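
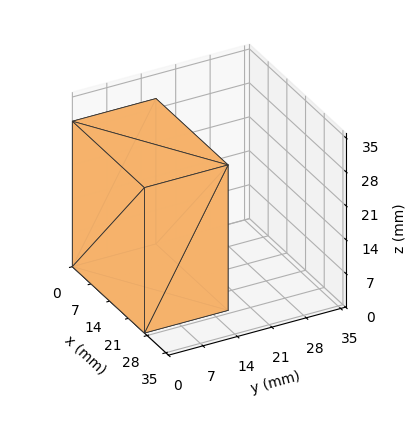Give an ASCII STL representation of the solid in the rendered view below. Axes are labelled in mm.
Reading the render: the shape is a rectangular box, roughly 27 × 17 mm footprint and 30 mm tall (dimensions read to the nearest mm from the axis ticks). For the STL, each face is triangulated and given an outward normal.

solid part
  facet normal 0.0000 0.0000 -1.0000
    outer loop
      vertex 27.00 17.00 0.00
      vertex 27.00 0.00 0.00
      vertex 0.00 0.00 0.00
    endloop
  endfacet
  facet normal 0.0000 0.0000 -1.0000
    outer loop
      vertex 0.00 17.00 0.00
      vertex 27.00 17.00 0.00
      vertex 0.00 0.00 0.00
    endloop
  endfacet
  facet normal 0.0000 0.0000 1.0000
    outer loop
      vertex 0.00 0.00 30.00
      vertex 27.00 0.00 30.00
      vertex 27.00 17.00 30.00
    endloop
  endfacet
  facet normal 0.0000 0.0000 1.0000
    outer loop
      vertex 0.00 0.00 30.00
      vertex 27.00 17.00 30.00
      vertex 0.00 17.00 30.00
    endloop
  endfacet
  facet normal 0.0000 -1.0000 0.0000
    outer loop
      vertex 0.00 0.00 0.00
      vertex 27.00 0.00 0.00
      vertex 27.00 0.00 30.00
    endloop
  endfacet
  facet normal 0.0000 -1.0000 0.0000
    outer loop
      vertex 0.00 0.00 0.00
      vertex 27.00 0.00 30.00
      vertex 0.00 0.00 30.00
    endloop
  endfacet
  facet normal 0.0000 1.0000 0.0000
    outer loop
      vertex 27.00 17.00 30.00
      vertex 27.00 17.00 0.00
      vertex 0.00 17.00 0.00
    endloop
  endfacet
  facet normal 0.0000 1.0000 0.0000
    outer loop
      vertex 0.00 17.00 30.00
      vertex 27.00 17.00 30.00
      vertex 0.00 17.00 0.00
    endloop
  endfacet
  facet normal -1.0000 0.0000 0.0000
    outer loop
      vertex 0.00 17.00 30.00
      vertex 0.00 17.00 0.00
      vertex 0.00 0.00 0.00
    endloop
  endfacet
  facet normal -1.0000 0.0000 0.0000
    outer loop
      vertex 0.00 0.00 30.00
      vertex 0.00 17.00 30.00
      vertex 0.00 0.00 0.00
    endloop
  endfacet
  facet normal 1.0000 0.0000 0.0000
    outer loop
      vertex 27.00 0.00 0.00
      vertex 27.00 17.00 0.00
      vertex 27.00 17.00 30.00
    endloop
  endfacet
  facet normal 1.0000 0.0000 0.0000
    outer loop
      vertex 27.00 0.00 0.00
      vertex 27.00 17.00 30.00
      vertex 27.00 0.00 30.00
    endloop
  endfacet
endsolid part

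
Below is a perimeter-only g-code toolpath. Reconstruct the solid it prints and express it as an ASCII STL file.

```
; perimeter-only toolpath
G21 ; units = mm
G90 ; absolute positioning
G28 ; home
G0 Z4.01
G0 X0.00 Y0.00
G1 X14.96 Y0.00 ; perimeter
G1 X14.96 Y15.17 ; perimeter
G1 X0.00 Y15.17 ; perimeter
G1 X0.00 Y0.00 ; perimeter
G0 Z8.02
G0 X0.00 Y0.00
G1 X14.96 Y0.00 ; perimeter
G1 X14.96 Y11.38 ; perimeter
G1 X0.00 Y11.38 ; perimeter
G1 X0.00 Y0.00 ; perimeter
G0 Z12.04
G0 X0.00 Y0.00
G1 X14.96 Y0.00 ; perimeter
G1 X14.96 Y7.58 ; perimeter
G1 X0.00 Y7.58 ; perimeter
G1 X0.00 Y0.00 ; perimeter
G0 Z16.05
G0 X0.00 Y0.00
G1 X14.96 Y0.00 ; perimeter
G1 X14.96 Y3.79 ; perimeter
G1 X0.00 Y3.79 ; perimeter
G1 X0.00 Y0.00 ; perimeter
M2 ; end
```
solid part
  facet normal 0.0000 0.0000 -1.0000
    outer loop
      vertex 14.96 18.96 0.00
      vertex 14.96 0.00 0.00
      vertex 0.00 0.00 0.00
    endloop
  endfacet
  facet normal 0.0000 0.0000 -1.0000
    outer loop
      vertex 0.00 18.96 0.00
      vertex 14.96 18.96 0.00
      vertex 0.00 0.00 0.00
    endloop
  endfacet
  facet normal 0.0000 -1.0000 0.0000
    outer loop
      vertex 0.00 0.00 0.00
      vertex 14.96 0.00 0.00
      vertex 14.96 0.00 20.06
    endloop
  endfacet
  facet normal 0.0000 -1.0000 0.0000
    outer loop
      vertex 0.00 0.00 0.00
      vertex 14.96 0.00 20.06
      vertex 0.00 0.00 20.06
    endloop
  endfacet
  facet normal 0.0000 0.7268 0.6869
    outer loop
      vertex 0.00 0.00 20.06
      vertex 14.96 0.00 20.06
      vertex 14.96 18.96 0.00
    endloop
  endfacet
  facet normal 0.0000 0.7268 0.6869
    outer loop
      vertex 0.00 0.00 20.06
      vertex 14.96 18.96 0.00
      vertex 0.00 18.96 0.00
    endloop
  endfacet
  facet normal -1.0000 0.0000 0.0000
    outer loop
      vertex 0.00 0.00 20.06
      vertex 0.00 18.96 0.00
      vertex 0.00 0.00 0.00
    endloop
  endfacet
  facet normal 1.0000 0.0000 0.0000
    outer loop
      vertex 14.96 0.00 0.00
      vertex 14.96 18.96 0.00
      vertex 14.96 0.00 20.06
    endloop
  endfacet
endsolid part

The G0 Z moves step by Δz≈4.01 mm. The G1 loops shrink linearly with z, so the solid tapers from its base footprint up to z≈20.1. Closing with a flat bottom cap and the tapered top and triangulating gives 8 facets — a wedge (ramp): 15 × 19 mm base, rising to 20.1 mm along the y=0 edge and sloping linearly to z=0 at y=19.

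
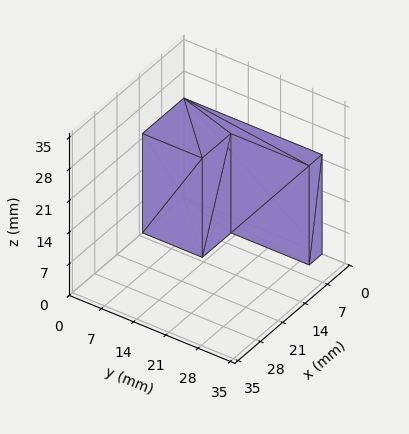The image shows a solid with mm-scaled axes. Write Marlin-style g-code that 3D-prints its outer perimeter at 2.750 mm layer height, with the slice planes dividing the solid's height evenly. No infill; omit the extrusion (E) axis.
Reading the render: the shape is an L-shaped prism: outer 13 × 30 mm, arm thicknesses ≈ 13 mm (horizontal) and 4 mm (vertical), extruded 22 mm in z (dimensions read to the nearest mm from the axis ticks). For the g-code, the solid's height is divided into equal slices at the stated Δz and each level perimeter traced with G1 moves after a G0 lift.

; perimeter-only toolpath
G21 ; units = mm
G90 ; absolute positioning
G28 ; home
; layer 1
G0 Z2.750
G0 X0.000 Y0.000
G1 X13.000 Y0.000
G1 X13.000 Y13.000
G1 X4.000 Y13.000
G1 X4.000 Y30.000
G1 X0.000 Y30.000
G1 X0.000 Y0.000
; layer 2
G0 Z5.500
G0 X0.000 Y0.000
G1 X13.000 Y0.000
G1 X13.000 Y13.000
G1 X4.000 Y13.000
G1 X4.000 Y30.000
G1 X0.000 Y30.000
G1 X0.000 Y0.000
; layer 3
G0 Z8.250
G0 X0.000 Y0.000
G1 X13.000 Y0.000
G1 X13.000 Y13.000
G1 X4.000 Y13.000
G1 X4.000 Y30.000
G1 X0.000 Y30.000
G1 X0.000 Y0.000
; layer 4
G0 Z11.000
G0 X0.000 Y0.000
G1 X13.000 Y0.000
G1 X13.000 Y13.000
G1 X4.000 Y13.000
G1 X4.000 Y30.000
G1 X0.000 Y30.000
G1 X0.000 Y0.000
; layer 5
G0 Z13.750
G0 X0.000 Y0.000
G1 X13.000 Y0.000
G1 X13.000 Y13.000
G1 X4.000 Y13.000
G1 X4.000 Y30.000
G1 X0.000 Y30.000
G1 X0.000 Y0.000
; layer 6
G0 Z16.500
G0 X0.000 Y0.000
G1 X13.000 Y0.000
G1 X13.000 Y13.000
G1 X4.000 Y13.000
G1 X4.000 Y30.000
G1 X0.000 Y30.000
G1 X0.000 Y0.000
; layer 7
G0 Z19.250
G0 X0.000 Y0.000
G1 X13.000 Y0.000
G1 X13.000 Y13.000
G1 X4.000 Y13.000
G1 X4.000 Y30.000
G1 X0.000 Y30.000
G1 X0.000 Y0.000
; layer 8
G0 Z22.000
G0 X0.000 Y0.000
G1 X13.000 Y0.000
G1 X13.000 Y13.000
G1 X4.000 Y13.000
G1 X4.000 Y30.000
G1 X0.000 Y30.000
G1 X0.000 Y0.000
M2 ; end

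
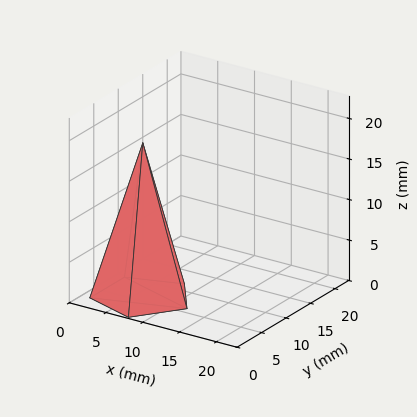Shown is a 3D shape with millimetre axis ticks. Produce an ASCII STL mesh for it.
Reading the render: the shape is a regular 5-sided pyramid, base circumscribed radius ≈ 6 mm, apex at z ≈ 19 mm (dimensions read to the nearest mm from the axis ticks). For the STL, each face is triangulated and given an outward normal.

solid part
  facet normal 0.0000 0.0000 -1.0000
    outer loop
      vertex 1.15 9.53 0.00
      vertex 7.85 11.71 0.00
      vertex 12.00 6.00 0.00
    endloop
  endfacet
  facet normal 0.0000 0.0000 -1.0000
    outer loop
      vertex 1.15 2.47 0.00
      vertex 1.15 9.53 0.00
      vertex 12.00 6.00 0.00
    endloop
  endfacet
  facet normal 0.0000 0.0000 -1.0000
    outer loop
      vertex 7.85 0.29 0.00
      vertex 1.15 2.47 0.00
      vertex 12.00 6.00 0.00
    endloop
  endfacet
  facet normal 0.7838 0.5696 0.2475
    outer loop
      vertex 12.00 6.00 0.00
      vertex 7.85 11.71 0.00
      vertex 6.00 6.00 19.00
    endloop
  endfacet
  facet normal -0.2998 0.9213 0.2477
    outer loop
      vertex 7.85 11.71 0.00
      vertex 1.15 9.53 0.00
      vertex 6.00 6.00 19.00
    endloop
  endfacet
  facet normal -0.9689 0.0000 0.2473
    outer loop
      vertex 1.15 9.53 0.00
      vertex 1.15 2.47 0.00
      vertex 6.00 6.00 19.00
    endloop
  endfacet
  facet normal -0.2998 -0.9213 0.2477
    outer loop
      vertex 1.15 2.47 0.00
      vertex 7.85 0.29 0.00
      vertex 6.00 6.00 19.00
    endloop
  endfacet
  facet normal 0.7838 -0.5696 0.2475
    outer loop
      vertex 7.85 0.29 0.00
      vertex 12.00 6.00 0.00
      vertex 6.00 6.00 19.00
    endloop
  endfacet
endsolid part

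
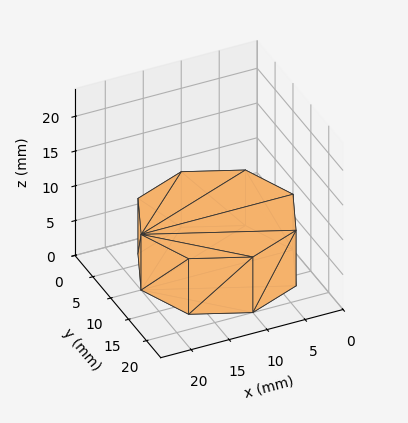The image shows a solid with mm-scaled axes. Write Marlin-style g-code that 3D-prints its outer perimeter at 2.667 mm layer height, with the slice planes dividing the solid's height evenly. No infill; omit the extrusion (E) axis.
Reading the render: the shape is a regular 8-sided prism (a cylinder approximated with 8 flat sides), circumscribed radius ≈ 10 mm, height ≈ 8 mm (dimensions read to the nearest mm from the axis ticks). For the g-code, the solid's height is divided into equal slices at the stated Δz and each level perimeter traced with G1 moves after a G0 lift.

; perimeter-only toolpath
G21 ; units = mm
G90 ; absolute positioning
G28 ; home
; layer 1
G0 Z2.667
G0 X20.000 Y10.000
G1 X17.071 Y17.071
G1 X10.000 Y20.000
G1 X2.929 Y17.071
G1 X0.000 Y10.000
G1 X2.929 Y2.929
G1 X10.000 Y0.000
G1 X17.071 Y2.929
G1 X20.000 Y10.000
; layer 2
G0 Z5.333
G0 X20.000 Y10.000
G1 X17.071 Y17.071
G1 X10.000 Y20.000
G1 X2.929 Y17.071
G1 X0.000 Y10.000
G1 X2.929 Y2.929
G1 X10.000 Y0.000
G1 X17.071 Y2.929
G1 X20.000 Y10.000
; layer 3
G0 Z8.000
G0 X20.000 Y10.000
G1 X17.071 Y17.071
G1 X10.000 Y20.000
G1 X2.929 Y17.071
G1 X0.000 Y10.000
G1 X2.929 Y2.929
G1 X10.000 Y0.000
G1 X17.071 Y2.929
G1 X20.000 Y10.000
M2 ; end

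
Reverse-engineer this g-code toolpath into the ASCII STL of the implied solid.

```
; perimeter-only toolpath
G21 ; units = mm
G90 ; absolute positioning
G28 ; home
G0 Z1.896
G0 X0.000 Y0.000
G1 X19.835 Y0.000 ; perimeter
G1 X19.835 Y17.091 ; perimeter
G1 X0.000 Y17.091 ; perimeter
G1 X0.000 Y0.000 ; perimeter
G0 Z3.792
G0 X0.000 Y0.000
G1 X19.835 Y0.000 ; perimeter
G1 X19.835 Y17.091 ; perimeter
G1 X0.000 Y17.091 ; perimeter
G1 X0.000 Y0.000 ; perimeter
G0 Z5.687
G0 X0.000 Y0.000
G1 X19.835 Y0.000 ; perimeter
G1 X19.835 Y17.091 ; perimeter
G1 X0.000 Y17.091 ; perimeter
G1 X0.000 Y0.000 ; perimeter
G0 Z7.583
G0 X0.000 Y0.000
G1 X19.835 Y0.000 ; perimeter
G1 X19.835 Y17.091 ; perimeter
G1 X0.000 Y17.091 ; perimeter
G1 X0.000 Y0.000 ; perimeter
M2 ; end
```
solid part
  facet normal 0.0000 0.0000 -1.0000
    outer loop
      vertex 19.835 17.091 0.000
      vertex 19.835 0.000 0.000
      vertex 0.000 0.000 0.000
    endloop
  endfacet
  facet normal 0.0000 0.0000 -1.0000
    outer loop
      vertex 0.000 17.091 0.000
      vertex 19.835 17.091 0.000
      vertex 0.000 0.000 0.000
    endloop
  endfacet
  facet normal 0.0000 0.0000 1.0000
    outer loop
      vertex 0.000 0.000 7.583
      vertex 19.835 0.000 7.583
      vertex 19.835 17.091 7.583
    endloop
  endfacet
  facet normal 0.0000 0.0000 1.0000
    outer loop
      vertex 0.000 0.000 7.583
      vertex 19.835 17.091 7.583
      vertex 0.000 17.091 7.583
    endloop
  endfacet
  facet normal 0.0000 -1.0000 0.0000
    outer loop
      vertex 0.000 0.000 0.000
      vertex 19.835 0.000 0.000
      vertex 19.835 0.000 7.583
    endloop
  endfacet
  facet normal 0.0000 -1.0000 0.0000
    outer loop
      vertex 0.000 0.000 0.000
      vertex 19.835 0.000 7.583
      vertex 0.000 0.000 7.583
    endloop
  endfacet
  facet normal 0.0000 1.0000 0.0000
    outer loop
      vertex 19.835 17.091 7.583
      vertex 19.835 17.091 0.000
      vertex 0.000 17.091 0.000
    endloop
  endfacet
  facet normal 0.0000 1.0000 0.0000
    outer loop
      vertex 0.000 17.091 7.583
      vertex 19.835 17.091 7.583
      vertex 0.000 17.091 0.000
    endloop
  endfacet
  facet normal -1.0000 0.0000 0.0000
    outer loop
      vertex 0.000 17.091 7.583
      vertex 0.000 17.091 0.000
      vertex 0.000 0.000 0.000
    endloop
  endfacet
  facet normal -1.0000 0.0000 0.0000
    outer loop
      vertex 0.000 0.000 7.583
      vertex 0.000 17.091 7.583
      vertex 0.000 0.000 0.000
    endloop
  endfacet
  facet normal 1.0000 0.0000 0.0000
    outer loop
      vertex 19.835 0.000 0.000
      vertex 19.835 17.091 0.000
      vertex 19.835 17.091 7.583
    endloop
  endfacet
  facet normal 1.0000 0.0000 0.0000
    outer loop
      vertex 19.835 0.000 0.000
      vertex 19.835 17.091 7.583
      vertex 19.835 0.000 7.583
    endloop
  endfacet
endsolid part

The G0 Z moves step by Δz≈1.896 mm. Every layer's G1 loop is the same polygon, so the solid is a straight extrusion of it from z=0 to z≈7.58. Closing with flat bottom and top caps and triangulating gives 12 facets — a rectangular box, roughly 19.8 × 17.1 mm footprint and 7.58 mm tall.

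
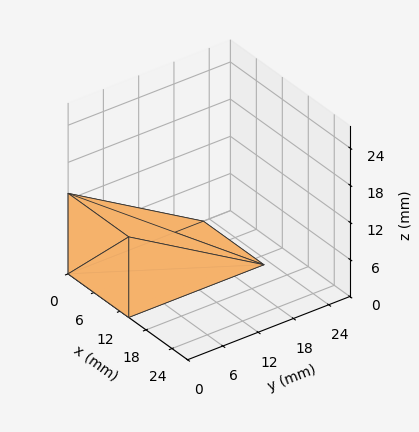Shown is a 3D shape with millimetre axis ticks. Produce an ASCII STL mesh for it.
Reading the render: the shape is a wedge (ramp): 14 × 23 mm base, rising to 13 mm along the y=0 edge and sloping linearly to z=0 at y=23 (dimensions read to the nearest mm from the axis ticks). For the STL, each face is triangulated and given an outward normal.

solid part
  facet normal 0.0000 0.0000 -1.0000
    outer loop
      vertex 14.00 23.00 0.00
      vertex 14.00 0.00 0.00
      vertex 0.00 0.00 0.00
    endloop
  endfacet
  facet normal 0.0000 0.0000 -1.0000
    outer loop
      vertex 0.00 23.00 0.00
      vertex 14.00 23.00 0.00
      vertex 0.00 0.00 0.00
    endloop
  endfacet
  facet normal 0.0000 -1.0000 0.0000
    outer loop
      vertex 0.00 0.00 0.00
      vertex 14.00 0.00 0.00
      vertex 14.00 0.00 13.00
    endloop
  endfacet
  facet normal 0.0000 -1.0000 0.0000
    outer loop
      vertex 0.00 0.00 0.00
      vertex 14.00 0.00 13.00
      vertex 0.00 0.00 13.00
    endloop
  endfacet
  facet normal 0.0000 0.4921 0.8706
    outer loop
      vertex 0.00 0.00 13.00
      vertex 14.00 0.00 13.00
      vertex 14.00 23.00 0.00
    endloop
  endfacet
  facet normal 0.0000 0.4921 0.8706
    outer loop
      vertex 0.00 0.00 13.00
      vertex 14.00 23.00 0.00
      vertex 0.00 23.00 0.00
    endloop
  endfacet
  facet normal -1.0000 0.0000 0.0000
    outer loop
      vertex 0.00 0.00 13.00
      vertex 0.00 23.00 0.00
      vertex 0.00 0.00 0.00
    endloop
  endfacet
  facet normal 1.0000 0.0000 0.0000
    outer loop
      vertex 14.00 0.00 0.00
      vertex 14.00 23.00 0.00
      vertex 14.00 0.00 13.00
    endloop
  endfacet
endsolid part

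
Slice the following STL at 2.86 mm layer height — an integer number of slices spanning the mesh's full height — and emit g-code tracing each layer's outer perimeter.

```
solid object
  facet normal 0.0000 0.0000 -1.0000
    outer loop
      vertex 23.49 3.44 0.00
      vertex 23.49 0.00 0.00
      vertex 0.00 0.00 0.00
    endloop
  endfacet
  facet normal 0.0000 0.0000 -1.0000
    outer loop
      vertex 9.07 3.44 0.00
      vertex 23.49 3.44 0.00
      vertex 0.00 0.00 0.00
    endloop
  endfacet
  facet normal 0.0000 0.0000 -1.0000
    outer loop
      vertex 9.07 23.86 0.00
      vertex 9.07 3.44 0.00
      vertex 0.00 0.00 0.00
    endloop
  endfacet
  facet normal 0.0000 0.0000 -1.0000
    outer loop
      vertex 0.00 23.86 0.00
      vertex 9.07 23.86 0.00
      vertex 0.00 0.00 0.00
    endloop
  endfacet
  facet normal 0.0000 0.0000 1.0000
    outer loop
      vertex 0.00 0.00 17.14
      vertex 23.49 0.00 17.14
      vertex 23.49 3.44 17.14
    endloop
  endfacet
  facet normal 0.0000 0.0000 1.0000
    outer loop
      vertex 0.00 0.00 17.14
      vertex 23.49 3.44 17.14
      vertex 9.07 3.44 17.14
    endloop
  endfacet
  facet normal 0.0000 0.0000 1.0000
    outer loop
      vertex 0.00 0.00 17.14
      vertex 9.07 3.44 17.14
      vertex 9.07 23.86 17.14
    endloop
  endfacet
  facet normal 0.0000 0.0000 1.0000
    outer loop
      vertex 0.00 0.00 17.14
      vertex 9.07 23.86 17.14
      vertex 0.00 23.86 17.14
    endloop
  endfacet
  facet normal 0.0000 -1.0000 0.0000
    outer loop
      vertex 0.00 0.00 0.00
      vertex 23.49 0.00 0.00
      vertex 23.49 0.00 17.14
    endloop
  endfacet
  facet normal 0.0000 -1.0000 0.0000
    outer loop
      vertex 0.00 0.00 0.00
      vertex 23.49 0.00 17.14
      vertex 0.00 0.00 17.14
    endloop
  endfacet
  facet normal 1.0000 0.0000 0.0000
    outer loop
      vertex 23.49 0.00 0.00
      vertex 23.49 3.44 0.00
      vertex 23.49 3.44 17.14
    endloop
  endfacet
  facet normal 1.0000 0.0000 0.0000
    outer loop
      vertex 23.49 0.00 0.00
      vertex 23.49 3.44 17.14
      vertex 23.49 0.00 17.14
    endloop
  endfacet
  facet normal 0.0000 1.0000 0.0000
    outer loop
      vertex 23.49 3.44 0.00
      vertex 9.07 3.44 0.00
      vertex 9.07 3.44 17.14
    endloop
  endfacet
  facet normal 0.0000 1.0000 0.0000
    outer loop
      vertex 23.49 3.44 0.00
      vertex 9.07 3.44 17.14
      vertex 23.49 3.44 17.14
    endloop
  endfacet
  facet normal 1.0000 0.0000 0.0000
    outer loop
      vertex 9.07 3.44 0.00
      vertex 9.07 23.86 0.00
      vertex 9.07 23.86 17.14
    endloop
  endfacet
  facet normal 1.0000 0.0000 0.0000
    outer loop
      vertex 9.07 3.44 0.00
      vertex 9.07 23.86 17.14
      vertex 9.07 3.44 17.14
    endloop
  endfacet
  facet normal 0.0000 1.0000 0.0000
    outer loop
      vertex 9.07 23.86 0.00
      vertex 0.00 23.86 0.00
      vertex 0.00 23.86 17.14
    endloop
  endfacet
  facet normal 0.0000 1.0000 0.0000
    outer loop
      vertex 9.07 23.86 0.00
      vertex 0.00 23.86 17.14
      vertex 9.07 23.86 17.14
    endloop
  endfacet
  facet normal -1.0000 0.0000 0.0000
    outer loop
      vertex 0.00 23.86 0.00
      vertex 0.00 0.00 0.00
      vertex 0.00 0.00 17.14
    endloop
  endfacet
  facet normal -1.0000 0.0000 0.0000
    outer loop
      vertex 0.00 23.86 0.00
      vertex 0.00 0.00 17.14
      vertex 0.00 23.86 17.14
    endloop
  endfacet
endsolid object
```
; perimeter-only toolpath
G21 ; units = mm
G90 ; absolute positioning
G28 ; home
; layer 1
G0 Z2.86
G0 X0.00 Y0.00
G1 X23.49 Y0.00
G1 X23.49 Y3.44
G1 X9.07 Y3.44
G1 X9.07 Y23.86
G1 X0.00 Y23.86
G1 X0.00 Y0.00
; layer 2
G0 Z5.71
G0 X0.00 Y0.00
G1 X23.49 Y0.00
G1 X23.49 Y3.44
G1 X9.07 Y3.44
G1 X9.07 Y23.86
G1 X0.00 Y23.86
G1 X0.00 Y0.00
; layer 3
G0 Z8.57
G0 X0.00 Y0.00
G1 X23.49 Y0.00
G1 X23.49 Y3.44
G1 X9.07 Y3.44
G1 X9.07 Y23.86
G1 X0.00 Y23.86
G1 X0.00 Y0.00
; layer 4
G0 Z11.43
G0 X0.00 Y0.00
G1 X23.49 Y0.00
G1 X23.49 Y3.44
G1 X9.07 Y3.44
G1 X9.07 Y23.86
G1 X0.00 Y23.86
G1 X0.00 Y0.00
; layer 5
G0 Z14.28
G0 X0.00 Y0.00
G1 X23.49 Y0.00
G1 X23.49 Y3.44
G1 X9.07 Y3.44
G1 X9.07 Y23.86
G1 X0.00 Y23.86
G1 X0.00 Y0.00
; layer 6
G0 Z17.14
G0 X0.00 Y0.00
G1 X23.49 Y0.00
G1 X23.49 Y3.44
G1 X9.07 Y3.44
G1 X9.07 Y23.86
G1 X0.00 Y23.86
G1 X0.00 Y0.00
M2 ; end

The solid is an L-shaped prism: outer 23.5 × 23.9 mm, arm thicknesses ≈ 3.44 mm (horizontal) and 9.07 mm (vertical), extruded 17.1 mm in z. Slicing at Δz = 2.86 mm — 6 equal slices spanning the solid's height, so layer i sits at z = i·h/6 — gives 6 non-empty perimeters. Each is a 6-segment closed polygon; G0 lifts to the layer z and rapids to the start vertex, then G1 traces the edges.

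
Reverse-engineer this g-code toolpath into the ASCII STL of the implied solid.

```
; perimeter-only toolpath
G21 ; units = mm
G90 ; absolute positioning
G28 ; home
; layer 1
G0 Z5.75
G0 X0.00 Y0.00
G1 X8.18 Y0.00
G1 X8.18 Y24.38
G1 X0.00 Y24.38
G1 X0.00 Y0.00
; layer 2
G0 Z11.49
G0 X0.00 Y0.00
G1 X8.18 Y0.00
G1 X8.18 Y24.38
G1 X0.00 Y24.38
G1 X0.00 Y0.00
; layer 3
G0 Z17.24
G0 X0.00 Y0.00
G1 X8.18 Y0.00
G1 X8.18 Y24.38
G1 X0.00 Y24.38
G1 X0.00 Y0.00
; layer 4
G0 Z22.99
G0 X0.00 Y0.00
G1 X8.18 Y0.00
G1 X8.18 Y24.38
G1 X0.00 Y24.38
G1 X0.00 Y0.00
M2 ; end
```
solid part
  facet normal 0.0000 0.0000 -1.0000
    outer loop
      vertex 8.18 24.38 0.00
      vertex 8.18 0.00 0.00
      vertex 0.00 0.00 0.00
    endloop
  endfacet
  facet normal 0.0000 0.0000 -1.0000
    outer loop
      vertex 0.00 24.38 0.00
      vertex 8.18 24.38 0.00
      vertex 0.00 0.00 0.00
    endloop
  endfacet
  facet normal 0.0000 0.0000 1.0000
    outer loop
      vertex 0.00 0.00 22.99
      vertex 8.18 0.00 22.99
      vertex 8.18 24.38 22.99
    endloop
  endfacet
  facet normal 0.0000 0.0000 1.0000
    outer loop
      vertex 0.00 0.00 22.99
      vertex 8.18 24.38 22.99
      vertex 0.00 24.38 22.99
    endloop
  endfacet
  facet normal 0.0000 -1.0000 0.0000
    outer loop
      vertex 0.00 0.00 0.00
      vertex 8.18 0.00 0.00
      vertex 8.18 0.00 22.99
    endloop
  endfacet
  facet normal 0.0000 -1.0000 0.0000
    outer loop
      vertex 0.00 0.00 0.00
      vertex 8.18 0.00 22.99
      vertex 0.00 0.00 22.99
    endloop
  endfacet
  facet normal 0.0000 1.0000 0.0000
    outer loop
      vertex 8.18 24.38 22.99
      vertex 8.18 24.38 0.00
      vertex 0.00 24.38 0.00
    endloop
  endfacet
  facet normal 0.0000 1.0000 0.0000
    outer loop
      vertex 0.00 24.38 22.99
      vertex 8.18 24.38 22.99
      vertex 0.00 24.38 0.00
    endloop
  endfacet
  facet normal -1.0000 0.0000 0.0000
    outer loop
      vertex 0.00 24.38 22.99
      vertex 0.00 24.38 0.00
      vertex 0.00 0.00 0.00
    endloop
  endfacet
  facet normal -1.0000 0.0000 0.0000
    outer loop
      vertex 0.00 0.00 22.99
      vertex 0.00 24.38 22.99
      vertex 0.00 0.00 0.00
    endloop
  endfacet
  facet normal 1.0000 0.0000 0.0000
    outer loop
      vertex 8.18 0.00 0.00
      vertex 8.18 24.38 0.00
      vertex 8.18 24.38 22.99
    endloop
  endfacet
  facet normal 1.0000 0.0000 0.0000
    outer loop
      vertex 8.18 0.00 0.00
      vertex 8.18 24.38 22.99
      vertex 8.18 0.00 22.99
    endloop
  endfacet
endsolid part

The G0 Z moves step by Δz≈5.75 mm. Every layer's G1 loop is the same polygon, so the solid is a straight extrusion of it from z=0 to z≈23. Closing with flat bottom and top caps and triangulating gives 12 facets — a rectangular box, roughly 8.18 × 24.4 mm footprint and 23 mm tall.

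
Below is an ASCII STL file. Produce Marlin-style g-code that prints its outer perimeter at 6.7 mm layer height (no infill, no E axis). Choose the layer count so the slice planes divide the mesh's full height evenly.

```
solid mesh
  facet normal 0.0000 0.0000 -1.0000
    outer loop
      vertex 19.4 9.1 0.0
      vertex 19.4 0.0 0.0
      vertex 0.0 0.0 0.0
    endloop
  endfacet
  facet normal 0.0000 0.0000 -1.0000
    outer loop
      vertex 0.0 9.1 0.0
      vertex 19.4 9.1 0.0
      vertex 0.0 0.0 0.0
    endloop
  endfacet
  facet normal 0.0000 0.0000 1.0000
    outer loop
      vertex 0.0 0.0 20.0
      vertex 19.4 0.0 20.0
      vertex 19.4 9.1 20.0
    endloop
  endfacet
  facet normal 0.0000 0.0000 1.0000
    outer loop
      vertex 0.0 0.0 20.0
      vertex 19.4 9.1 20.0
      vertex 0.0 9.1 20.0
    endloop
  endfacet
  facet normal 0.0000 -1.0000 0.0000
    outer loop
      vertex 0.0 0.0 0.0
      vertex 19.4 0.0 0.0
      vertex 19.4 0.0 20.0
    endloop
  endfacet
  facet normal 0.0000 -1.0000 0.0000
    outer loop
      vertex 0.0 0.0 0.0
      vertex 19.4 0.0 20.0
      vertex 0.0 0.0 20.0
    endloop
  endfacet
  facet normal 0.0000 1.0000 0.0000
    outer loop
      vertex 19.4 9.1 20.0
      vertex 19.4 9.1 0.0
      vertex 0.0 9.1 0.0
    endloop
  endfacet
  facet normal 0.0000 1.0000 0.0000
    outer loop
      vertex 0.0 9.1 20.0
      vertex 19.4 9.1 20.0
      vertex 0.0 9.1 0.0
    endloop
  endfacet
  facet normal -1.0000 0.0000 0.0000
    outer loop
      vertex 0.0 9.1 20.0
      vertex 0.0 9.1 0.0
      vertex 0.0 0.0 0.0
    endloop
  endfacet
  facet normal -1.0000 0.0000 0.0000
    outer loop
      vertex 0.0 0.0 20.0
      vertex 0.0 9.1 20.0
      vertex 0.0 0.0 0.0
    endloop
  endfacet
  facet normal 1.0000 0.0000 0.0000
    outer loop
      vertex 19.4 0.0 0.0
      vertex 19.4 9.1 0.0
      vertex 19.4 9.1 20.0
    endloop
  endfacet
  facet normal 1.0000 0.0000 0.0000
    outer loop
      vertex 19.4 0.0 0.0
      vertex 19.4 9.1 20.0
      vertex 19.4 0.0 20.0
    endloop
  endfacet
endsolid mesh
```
; perimeter-only toolpath
G21 ; units = mm
G90 ; absolute positioning
G28 ; home
; layer 1
G0 Z6.7
G0 X0.0 Y0.0
G1 X19.4 Y0.0
G1 X19.4 Y9.1
G1 X0.0 Y9.1
G1 X0.0 Y0.0
; layer 2
G0 Z13.3
G0 X0.0 Y0.0
G1 X19.4 Y0.0
G1 X19.4 Y9.1
G1 X0.0 Y9.1
G1 X0.0 Y0.0
; layer 3
G0 Z20.0
G0 X0.0 Y0.0
G1 X19.4 Y0.0
G1 X19.4 Y9.1
G1 X0.0 Y9.1
G1 X0.0 Y0.0
M2 ; end

The solid is a rectangular box, roughly 19.4 × 9.1 mm footprint and 20 mm tall. Slicing at Δz = 6.7 mm — 3 equal slices spanning the solid's height, so layer i sits at z = i·h/3 — gives 3 non-empty perimeters. Each is a 4-segment closed polygon; G0 lifts to the layer z and rapids to the start vertex, then G1 traces the edges.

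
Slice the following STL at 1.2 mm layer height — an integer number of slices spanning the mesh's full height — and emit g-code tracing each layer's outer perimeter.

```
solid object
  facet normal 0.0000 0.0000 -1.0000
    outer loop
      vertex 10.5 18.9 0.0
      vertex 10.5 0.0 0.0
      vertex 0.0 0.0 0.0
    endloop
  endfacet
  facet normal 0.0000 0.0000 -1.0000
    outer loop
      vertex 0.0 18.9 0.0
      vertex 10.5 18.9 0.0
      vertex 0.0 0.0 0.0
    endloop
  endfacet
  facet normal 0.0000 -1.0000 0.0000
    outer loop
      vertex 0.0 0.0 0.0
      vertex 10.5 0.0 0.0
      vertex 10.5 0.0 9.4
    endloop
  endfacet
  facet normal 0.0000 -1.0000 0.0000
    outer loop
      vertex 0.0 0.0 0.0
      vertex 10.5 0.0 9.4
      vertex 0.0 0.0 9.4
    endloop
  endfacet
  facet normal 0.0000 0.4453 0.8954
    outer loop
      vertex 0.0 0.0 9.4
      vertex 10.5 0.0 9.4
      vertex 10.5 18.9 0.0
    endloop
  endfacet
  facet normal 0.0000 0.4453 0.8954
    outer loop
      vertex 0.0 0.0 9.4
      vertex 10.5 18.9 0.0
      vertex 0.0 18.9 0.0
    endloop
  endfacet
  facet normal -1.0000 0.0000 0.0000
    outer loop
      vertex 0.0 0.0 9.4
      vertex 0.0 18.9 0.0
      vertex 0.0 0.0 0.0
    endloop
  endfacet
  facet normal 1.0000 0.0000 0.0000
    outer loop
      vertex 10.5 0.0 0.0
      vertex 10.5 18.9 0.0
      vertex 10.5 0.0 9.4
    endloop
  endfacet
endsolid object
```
; perimeter-only toolpath
G21 ; units = mm
G90 ; absolute positioning
G28 ; home
; layer 1
G0 Z1.2
G0 X0.0 Y0.0
G1 X10.5 Y0.0
G1 X10.5 Y16.5
G1 X0.0 Y16.5
G1 X0.0 Y0.0
; layer 2
G0 Z2.4
G0 X0.0 Y0.0
G1 X10.5 Y0.0
G1 X10.5 Y14.2
G1 X0.0 Y14.2
G1 X0.0 Y0.0
; layer 3
G0 Z3.5
G0 X0.0 Y0.0
G1 X10.5 Y0.0
G1 X10.5 Y11.8
G1 X0.0 Y11.8
G1 X0.0 Y0.0
; layer 4
G0 Z4.7
G0 X0.0 Y0.0
G1 X10.5 Y0.0
G1 X10.5 Y9.4
G1 X0.0 Y9.4
G1 X0.0 Y0.0
; layer 5
G0 Z5.9
G0 X0.0 Y0.0
G1 X10.5 Y0.0
G1 X10.5 Y7.1
G1 X0.0 Y7.1
G1 X0.0 Y0.0
; layer 6
G0 Z7.1
G0 X0.0 Y0.0
G1 X10.5 Y0.0
G1 X10.5 Y4.7
G1 X0.0 Y4.7
G1 X0.0 Y0.0
; layer 7
G0 Z8.2
G0 X0.0 Y0.0
G1 X10.5 Y0.0
G1 X10.5 Y2.4
G1 X0.0 Y2.4
G1 X0.0 Y0.0
M2 ; end

The solid is a wedge (ramp): 10.5 × 18.9 mm base, rising to 9.4 mm along the y=0 edge and sloping linearly to z=0 at y=18.9. Slicing at Δz = 1.2 mm — 8 equal slices spanning the solid's height, so layer i sits at z = i·h/8 — gives 7 non-empty perimeters. Each is a 4-segment closed polygon; G0 lifts to the layer z and rapids to the start vertex, then G1 traces the edges. The cross-section shrinks linearly with z (the slice at the apex is degenerate and omitted).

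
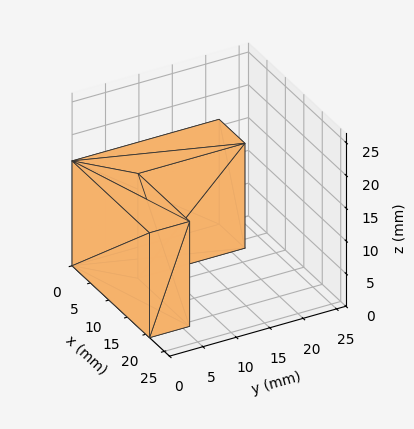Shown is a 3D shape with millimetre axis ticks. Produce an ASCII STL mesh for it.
Reading the render: the shape is an L-shaped prism: outer 21 × 22 mm, arm thicknesses ≈ 6 mm (horizontal) and 7 mm (vertical), extruded 16 mm in z (dimensions read to the nearest mm from the axis ticks). For the STL, each face is triangulated and given an outward normal.

solid part
  facet normal 0.0000 0.0000 -1.0000
    outer loop
      vertex 21.000 6.000 0.000
      vertex 21.000 0.000 0.000
      vertex 0.000 0.000 0.000
    endloop
  endfacet
  facet normal 0.0000 0.0000 -1.0000
    outer loop
      vertex 7.000 6.000 0.000
      vertex 21.000 6.000 0.000
      vertex 0.000 0.000 0.000
    endloop
  endfacet
  facet normal 0.0000 0.0000 -1.0000
    outer loop
      vertex 7.000 22.000 0.000
      vertex 7.000 6.000 0.000
      vertex 0.000 0.000 0.000
    endloop
  endfacet
  facet normal 0.0000 0.0000 -1.0000
    outer loop
      vertex 0.000 22.000 0.000
      vertex 7.000 22.000 0.000
      vertex 0.000 0.000 0.000
    endloop
  endfacet
  facet normal 0.0000 0.0000 1.0000
    outer loop
      vertex 0.000 0.000 16.000
      vertex 21.000 0.000 16.000
      vertex 21.000 6.000 16.000
    endloop
  endfacet
  facet normal 0.0000 0.0000 1.0000
    outer loop
      vertex 0.000 0.000 16.000
      vertex 21.000 6.000 16.000
      vertex 7.000 6.000 16.000
    endloop
  endfacet
  facet normal 0.0000 0.0000 1.0000
    outer loop
      vertex 0.000 0.000 16.000
      vertex 7.000 6.000 16.000
      vertex 7.000 22.000 16.000
    endloop
  endfacet
  facet normal 0.0000 0.0000 1.0000
    outer loop
      vertex 0.000 0.000 16.000
      vertex 7.000 22.000 16.000
      vertex 0.000 22.000 16.000
    endloop
  endfacet
  facet normal 0.0000 -1.0000 0.0000
    outer loop
      vertex 0.000 0.000 0.000
      vertex 21.000 0.000 0.000
      vertex 21.000 0.000 16.000
    endloop
  endfacet
  facet normal 0.0000 -1.0000 0.0000
    outer loop
      vertex 0.000 0.000 0.000
      vertex 21.000 0.000 16.000
      vertex 0.000 0.000 16.000
    endloop
  endfacet
  facet normal 1.0000 0.0000 0.0000
    outer loop
      vertex 21.000 0.000 0.000
      vertex 21.000 6.000 0.000
      vertex 21.000 6.000 16.000
    endloop
  endfacet
  facet normal 1.0000 0.0000 0.0000
    outer loop
      vertex 21.000 0.000 0.000
      vertex 21.000 6.000 16.000
      vertex 21.000 0.000 16.000
    endloop
  endfacet
  facet normal 0.0000 1.0000 0.0000
    outer loop
      vertex 21.000 6.000 0.000
      vertex 7.000 6.000 0.000
      vertex 7.000 6.000 16.000
    endloop
  endfacet
  facet normal 0.0000 1.0000 0.0000
    outer loop
      vertex 21.000 6.000 0.000
      vertex 7.000 6.000 16.000
      vertex 21.000 6.000 16.000
    endloop
  endfacet
  facet normal 1.0000 0.0000 0.0000
    outer loop
      vertex 7.000 6.000 0.000
      vertex 7.000 22.000 0.000
      vertex 7.000 22.000 16.000
    endloop
  endfacet
  facet normal 1.0000 0.0000 0.0000
    outer loop
      vertex 7.000 6.000 0.000
      vertex 7.000 22.000 16.000
      vertex 7.000 6.000 16.000
    endloop
  endfacet
  facet normal 0.0000 1.0000 0.0000
    outer loop
      vertex 7.000 22.000 0.000
      vertex 0.000 22.000 0.000
      vertex 0.000 22.000 16.000
    endloop
  endfacet
  facet normal 0.0000 1.0000 0.0000
    outer loop
      vertex 7.000 22.000 0.000
      vertex 0.000 22.000 16.000
      vertex 7.000 22.000 16.000
    endloop
  endfacet
  facet normal -1.0000 0.0000 0.0000
    outer loop
      vertex 0.000 22.000 0.000
      vertex 0.000 0.000 0.000
      vertex 0.000 0.000 16.000
    endloop
  endfacet
  facet normal -1.0000 0.0000 0.0000
    outer loop
      vertex 0.000 22.000 0.000
      vertex 0.000 0.000 16.000
      vertex 0.000 22.000 16.000
    endloop
  endfacet
endsolid part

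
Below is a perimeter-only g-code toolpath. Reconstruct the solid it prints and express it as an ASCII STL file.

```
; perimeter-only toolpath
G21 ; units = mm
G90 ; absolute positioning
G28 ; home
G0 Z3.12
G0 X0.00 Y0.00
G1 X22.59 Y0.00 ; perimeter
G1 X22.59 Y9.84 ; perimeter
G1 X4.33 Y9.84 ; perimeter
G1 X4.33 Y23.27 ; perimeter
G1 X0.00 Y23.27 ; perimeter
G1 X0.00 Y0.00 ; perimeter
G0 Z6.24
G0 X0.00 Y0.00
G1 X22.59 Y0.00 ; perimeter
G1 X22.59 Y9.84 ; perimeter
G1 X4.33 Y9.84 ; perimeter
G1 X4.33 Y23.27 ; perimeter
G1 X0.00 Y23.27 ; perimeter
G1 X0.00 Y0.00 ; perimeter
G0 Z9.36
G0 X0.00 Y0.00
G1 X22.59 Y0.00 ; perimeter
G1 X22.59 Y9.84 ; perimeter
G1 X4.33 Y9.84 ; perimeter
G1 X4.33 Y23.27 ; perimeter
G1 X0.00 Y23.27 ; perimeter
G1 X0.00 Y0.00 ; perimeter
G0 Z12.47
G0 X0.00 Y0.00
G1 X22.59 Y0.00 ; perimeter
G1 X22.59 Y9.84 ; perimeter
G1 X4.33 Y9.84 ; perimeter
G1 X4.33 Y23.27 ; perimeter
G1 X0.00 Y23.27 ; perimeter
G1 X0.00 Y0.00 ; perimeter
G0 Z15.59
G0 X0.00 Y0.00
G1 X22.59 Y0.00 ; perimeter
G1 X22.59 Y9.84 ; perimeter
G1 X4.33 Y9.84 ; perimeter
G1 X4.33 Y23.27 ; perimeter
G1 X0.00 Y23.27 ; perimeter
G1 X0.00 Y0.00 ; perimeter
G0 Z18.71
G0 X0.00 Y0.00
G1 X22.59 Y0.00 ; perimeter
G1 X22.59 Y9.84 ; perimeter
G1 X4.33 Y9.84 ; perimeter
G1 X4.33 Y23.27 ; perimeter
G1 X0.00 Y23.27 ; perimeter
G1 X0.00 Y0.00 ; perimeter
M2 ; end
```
solid part
  facet normal 0.0000 0.0000 -1.0000
    outer loop
      vertex 22.59 9.84 0.00
      vertex 22.59 0.00 0.00
      vertex 0.00 0.00 0.00
    endloop
  endfacet
  facet normal 0.0000 0.0000 -1.0000
    outer loop
      vertex 4.33 9.84 0.00
      vertex 22.59 9.84 0.00
      vertex 0.00 0.00 0.00
    endloop
  endfacet
  facet normal 0.0000 0.0000 -1.0000
    outer loop
      vertex 4.33 23.27 0.00
      vertex 4.33 9.84 0.00
      vertex 0.00 0.00 0.00
    endloop
  endfacet
  facet normal 0.0000 0.0000 -1.0000
    outer loop
      vertex 0.00 23.27 0.00
      vertex 4.33 23.27 0.00
      vertex 0.00 0.00 0.00
    endloop
  endfacet
  facet normal 0.0000 0.0000 1.0000
    outer loop
      vertex 0.00 0.00 18.71
      vertex 22.59 0.00 18.71
      vertex 22.59 9.84 18.71
    endloop
  endfacet
  facet normal 0.0000 0.0000 1.0000
    outer loop
      vertex 0.00 0.00 18.71
      vertex 22.59 9.84 18.71
      vertex 4.33 9.84 18.71
    endloop
  endfacet
  facet normal 0.0000 0.0000 1.0000
    outer loop
      vertex 0.00 0.00 18.71
      vertex 4.33 9.84 18.71
      vertex 4.33 23.27 18.71
    endloop
  endfacet
  facet normal 0.0000 0.0000 1.0000
    outer loop
      vertex 0.00 0.00 18.71
      vertex 4.33 23.27 18.71
      vertex 0.00 23.27 18.71
    endloop
  endfacet
  facet normal 0.0000 -1.0000 0.0000
    outer loop
      vertex 0.00 0.00 0.00
      vertex 22.59 0.00 0.00
      vertex 22.59 0.00 18.71
    endloop
  endfacet
  facet normal 0.0000 -1.0000 0.0000
    outer loop
      vertex 0.00 0.00 0.00
      vertex 22.59 0.00 18.71
      vertex 0.00 0.00 18.71
    endloop
  endfacet
  facet normal 1.0000 0.0000 0.0000
    outer loop
      vertex 22.59 0.00 0.00
      vertex 22.59 9.84 0.00
      vertex 22.59 9.84 18.71
    endloop
  endfacet
  facet normal 1.0000 0.0000 0.0000
    outer loop
      vertex 22.59 0.00 0.00
      vertex 22.59 9.84 18.71
      vertex 22.59 0.00 18.71
    endloop
  endfacet
  facet normal 0.0000 1.0000 0.0000
    outer loop
      vertex 22.59 9.84 0.00
      vertex 4.33 9.84 0.00
      vertex 4.33 9.84 18.71
    endloop
  endfacet
  facet normal 0.0000 1.0000 0.0000
    outer loop
      vertex 22.59 9.84 0.00
      vertex 4.33 9.84 18.71
      vertex 22.59 9.84 18.71
    endloop
  endfacet
  facet normal 1.0000 0.0000 0.0000
    outer loop
      vertex 4.33 9.84 0.00
      vertex 4.33 23.27 0.00
      vertex 4.33 23.27 18.71
    endloop
  endfacet
  facet normal 1.0000 0.0000 0.0000
    outer loop
      vertex 4.33 9.84 0.00
      vertex 4.33 23.27 18.71
      vertex 4.33 9.84 18.71
    endloop
  endfacet
  facet normal 0.0000 1.0000 0.0000
    outer loop
      vertex 4.33 23.27 0.00
      vertex 0.00 23.27 0.00
      vertex 0.00 23.27 18.71
    endloop
  endfacet
  facet normal 0.0000 1.0000 0.0000
    outer loop
      vertex 4.33 23.27 0.00
      vertex 0.00 23.27 18.71
      vertex 4.33 23.27 18.71
    endloop
  endfacet
  facet normal -1.0000 0.0000 0.0000
    outer loop
      vertex 0.00 23.27 0.00
      vertex 0.00 0.00 0.00
      vertex 0.00 0.00 18.71
    endloop
  endfacet
  facet normal -1.0000 0.0000 0.0000
    outer loop
      vertex 0.00 23.27 0.00
      vertex 0.00 0.00 18.71
      vertex 0.00 23.27 18.71
    endloop
  endfacet
endsolid part

The G0 Z moves step by Δz≈3.12 mm. Every layer's G1 loop is the same polygon, so the solid is a straight extrusion of it from z=0 to z≈18.7. Closing with flat bottom and top caps and triangulating gives 20 facets — an L-shaped prism: outer 22.6 × 23.3 mm, arm thicknesses ≈ 9.84 mm (horizontal) and 4.33 mm (vertical), extruded 18.7 mm in z.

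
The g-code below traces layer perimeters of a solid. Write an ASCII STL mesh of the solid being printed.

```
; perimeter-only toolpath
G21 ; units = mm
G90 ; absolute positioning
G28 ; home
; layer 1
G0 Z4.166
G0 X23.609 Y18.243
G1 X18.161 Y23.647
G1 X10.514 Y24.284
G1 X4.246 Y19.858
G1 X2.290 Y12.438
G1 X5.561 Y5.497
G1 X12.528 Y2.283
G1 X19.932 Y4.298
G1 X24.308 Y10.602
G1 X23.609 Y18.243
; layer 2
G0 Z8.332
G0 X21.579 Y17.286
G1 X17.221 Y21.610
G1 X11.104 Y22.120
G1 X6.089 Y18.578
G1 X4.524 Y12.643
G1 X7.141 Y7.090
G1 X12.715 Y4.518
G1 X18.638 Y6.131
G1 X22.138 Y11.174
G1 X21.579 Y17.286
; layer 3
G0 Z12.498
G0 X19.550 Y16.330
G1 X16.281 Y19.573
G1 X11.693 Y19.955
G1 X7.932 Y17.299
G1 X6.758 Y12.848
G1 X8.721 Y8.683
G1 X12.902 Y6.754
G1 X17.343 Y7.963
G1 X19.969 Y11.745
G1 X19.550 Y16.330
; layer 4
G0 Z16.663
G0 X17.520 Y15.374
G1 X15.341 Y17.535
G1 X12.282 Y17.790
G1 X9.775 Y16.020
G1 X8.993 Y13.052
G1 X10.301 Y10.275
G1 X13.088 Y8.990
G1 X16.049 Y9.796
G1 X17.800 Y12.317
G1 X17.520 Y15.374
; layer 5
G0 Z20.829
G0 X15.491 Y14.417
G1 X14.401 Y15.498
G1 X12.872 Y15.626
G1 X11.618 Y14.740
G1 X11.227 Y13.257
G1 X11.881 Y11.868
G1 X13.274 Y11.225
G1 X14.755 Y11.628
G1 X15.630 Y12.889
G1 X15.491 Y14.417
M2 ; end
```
solid part
  facet normal 0.0000 0.0000 -1.0000
    outer loop
      vertex 9.925 26.449 0.000
      vertex 19.101 25.684 0.000
      vertex 25.638 19.199 0.000
    endloop
  endfacet
  facet normal 0.0000 0.0000 -1.0000
    outer loop
      vertex 2.403 21.137 0.000
      vertex 9.925 26.449 0.000
      vertex 25.638 19.199 0.000
    endloop
  endfacet
  facet normal 0.0000 0.0000 -1.0000
    outer loop
      vertex 0.056 12.234 0.000
      vertex 2.403 21.137 0.000
      vertex 25.638 19.199 0.000
    endloop
  endfacet
  facet normal 0.0000 0.0000 -1.0000
    outer loop
      vertex 3.981 3.904 0.000
      vertex 0.056 12.234 0.000
      vertex 25.638 19.199 0.000
    endloop
  endfacet
  facet normal 0.0000 0.0000 -1.0000
    outer loop
      vertex 12.342 0.047 0.000
      vertex 3.981 3.904 0.000
      vertex 25.638 19.199 0.000
    endloop
  endfacet
  facet normal 0.0000 0.0000 -1.0000
    outer loop
      vertex 21.226 2.466 0.000
      vertex 12.342 0.047 0.000
      vertex 25.638 19.199 0.000
    endloop
  endfacet
  facet normal 0.0000 0.0000 -1.0000
    outer loop
      vertex 26.477 10.030 0.000
      vertex 21.226 2.466 0.000
      vertex 25.638 19.199 0.000
    endloop
  endfacet
  facet normal 0.6284 0.6334 0.4516
    outer loop
      vertex 25.638 19.199 0.000
      vertex 19.101 25.684 0.000
      vertex 13.461 13.461 24.995
    endloop
  endfacet
  facet normal 0.0741 0.8892 0.4515
    outer loop
      vertex 19.101 25.684 0.000
      vertex 9.925 26.449 0.000
      vertex 13.461 13.461 24.995
    endloop
  endfacet
  facet normal -0.5147 0.7288 0.4515
    outer loop
      vertex 9.925 26.449 0.000
      vertex 2.403 21.137 0.000
      vertex 13.461 13.461 24.995
    endloop
  endfacet
  facet normal -0.8628 0.2274 0.4515
    outer loop
      vertex 2.403 21.137 0.000
      vertex 0.056 12.234 0.000
      vertex 13.461 13.461 24.995
    endloop
  endfacet
  facet normal -0.8071 -0.3803 0.4515
    outer loop
      vertex 0.056 12.234 0.000
      vertex 3.981 3.904 0.000
      vertex 13.461 13.461 24.995
    endloop
  endfacet
  facet normal -0.3738 -0.8102 0.4515
    outer loop
      vertex 3.981 3.904 0.000
      vertex 12.342 0.047 0.000
      vertex 13.461 13.461 24.995
    endloop
  endfacet
  facet normal 0.2344 -0.8609 0.4515
    outer loop
      vertex 12.342 0.047 0.000
      vertex 21.226 2.466 0.000
      vertex 13.461 13.461 24.995
    endloop
  endfacet
  facet normal 0.7330 -0.5088 0.4515
    outer loop
      vertex 21.226 2.466 0.000
      vertex 26.477 10.030 0.000
      vertex 13.461 13.461 24.995
    endloop
  endfacet
  facet normal 0.8885 0.0813 0.4515
    outer loop
      vertex 26.477 10.030 0.000
      vertex 25.638 19.199 0.000
      vertex 13.461 13.461 24.995
    endloop
  endfacet
endsolid part

The G0 Z moves step by Δz≈4.166 mm. The G1 loops shrink linearly with z, so the solid tapers from its base footprint up to z≈25. Closing with a flat bottom cap and the tapered top and triangulating gives 16 facets — a regular 9-sided pyramid, base circumscribed radius ≈ 13.5 mm, apex at z ≈ 25 mm.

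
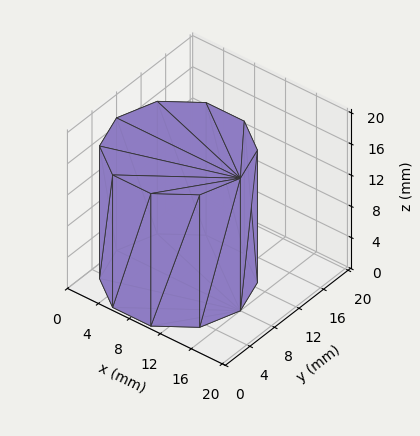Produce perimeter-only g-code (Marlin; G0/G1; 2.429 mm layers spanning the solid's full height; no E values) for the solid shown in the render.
Reading the render: the shape is a regular 10-sided prism (a cylinder approximated with 10 flat sides), circumscribed radius ≈ 8 mm, height ≈ 17 mm (dimensions read to the nearest mm from the axis ticks). For the g-code, the solid's height is divided into equal slices at the stated Δz and each level perimeter traced with G1 moves after a G0 lift.

; perimeter-only toolpath
G21 ; units = mm
G90 ; absolute positioning
G28 ; home
; layer 1
G0 Z2.429
G0 X16.000 Y8.000
G1 X14.472 Y12.702
G1 X10.472 Y15.608
G1 X5.528 Y15.608
G1 X1.528 Y12.702
G1 X0.000 Y8.000
G1 X1.528 Y3.298
G1 X5.528 Y0.392
G1 X10.472 Y0.392
G1 X14.472 Y3.298
G1 X16.000 Y8.000
; layer 2
G0 Z4.857
G0 X16.000 Y8.000
G1 X14.472 Y12.702
G1 X10.472 Y15.608
G1 X5.528 Y15.608
G1 X1.528 Y12.702
G1 X0.000 Y8.000
G1 X1.528 Y3.298
G1 X5.528 Y0.392
G1 X10.472 Y0.392
G1 X14.472 Y3.298
G1 X16.000 Y8.000
; layer 3
G0 Z7.286
G0 X16.000 Y8.000
G1 X14.472 Y12.702
G1 X10.472 Y15.608
G1 X5.528 Y15.608
G1 X1.528 Y12.702
G1 X0.000 Y8.000
G1 X1.528 Y3.298
G1 X5.528 Y0.392
G1 X10.472 Y0.392
G1 X14.472 Y3.298
G1 X16.000 Y8.000
; layer 4
G0 Z9.714
G0 X16.000 Y8.000
G1 X14.472 Y12.702
G1 X10.472 Y15.608
G1 X5.528 Y15.608
G1 X1.528 Y12.702
G1 X0.000 Y8.000
G1 X1.528 Y3.298
G1 X5.528 Y0.392
G1 X10.472 Y0.392
G1 X14.472 Y3.298
G1 X16.000 Y8.000
; layer 5
G0 Z12.143
G0 X16.000 Y8.000
G1 X14.472 Y12.702
G1 X10.472 Y15.608
G1 X5.528 Y15.608
G1 X1.528 Y12.702
G1 X0.000 Y8.000
G1 X1.528 Y3.298
G1 X5.528 Y0.392
G1 X10.472 Y0.392
G1 X14.472 Y3.298
G1 X16.000 Y8.000
; layer 6
G0 Z14.571
G0 X16.000 Y8.000
G1 X14.472 Y12.702
G1 X10.472 Y15.608
G1 X5.528 Y15.608
G1 X1.528 Y12.702
G1 X0.000 Y8.000
G1 X1.528 Y3.298
G1 X5.528 Y0.392
G1 X10.472 Y0.392
G1 X14.472 Y3.298
G1 X16.000 Y8.000
; layer 7
G0 Z17.000
G0 X16.000 Y8.000
G1 X14.472 Y12.702
G1 X10.472 Y15.608
G1 X5.528 Y15.608
G1 X1.528 Y12.702
G1 X0.000 Y8.000
G1 X1.528 Y3.298
G1 X5.528 Y0.392
G1 X10.472 Y0.392
G1 X14.472 Y3.298
G1 X16.000 Y8.000
M2 ; end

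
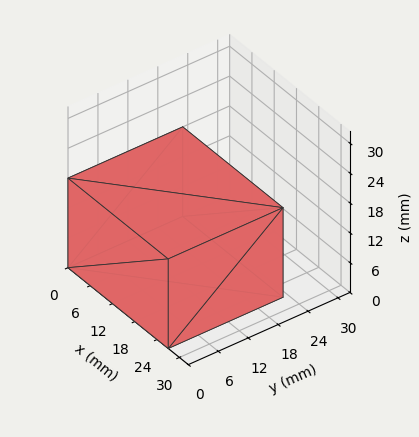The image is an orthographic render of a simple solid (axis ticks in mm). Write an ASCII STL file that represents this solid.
Reading the render: the shape is a rectangular box, roughly 27 × 23 mm footprint and 18 mm tall (dimensions read to the nearest mm from the axis ticks). For the STL, each face is triangulated and given an outward normal.

solid part
  facet normal 0.0000 0.0000 -1.0000
    outer loop
      vertex 27.0 23.0 0.0
      vertex 27.0 0.0 0.0
      vertex 0.0 0.0 0.0
    endloop
  endfacet
  facet normal 0.0000 0.0000 -1.0000
    outer loop
      vertex 0.0 23.0 0.0
      vertex 27.0 23.0 0.0
      vertex 0.0 0.0 0.0
    endloop
  endfacet
  facet normal 0.0000 0.0000 1.0000
    outer loop
      vertex 0.0 0.0 18.0
      vertex 27.0 0.0 18.0
      vertex 27.0 23.0 18.0
    endloop
  endfacet
  facet normal 0.0000 0.0000 1.0000
    outer loop
      vertex 0.0 0.0 18.0
      vertex 27.0 23.0 18.0
      vertex 0.0 23.0 18.0
    endloop
  endfacet
  facet normal 0.0000 -1.0000 0.0000
    outer loop
      vertex 0.0 0.0 0.0
      vertex 27.0 0.0 0.0
      vertex 27.0 0.0 18.0
    endloop
  endfacet
  facet normal 0.0000 -1.0000 0.0000
    outer loop
      vertex 0.0 0.0 0.0
      vertex 27.0 0.0 18.0
      vertex 0.0 0.0 18.0
    endloop
  endfacet
  facet normal 0.0000 1.0000 0.0000
    outer loop
      vertex 27.0 23.0 18.0
      vertex 27.0 23.0 0.0
      vertex 0.0 23.0 0.0
    endloop
  endfacet
  facet normal 0.0000 1.0000 0.0000
    outer loop
      vertex 0.0 23.0 18.0
      vertex 27.0 23.0 18.0
      vertex 0.0 23.0 0.0
    endloop
  endfacet
  facet normal -1.0000 0.0000 0.0000
    outer loop
      vertex 0.0 23.0 18.0
      vertex 0.0 23.0 0.0
      vertex 0.0 0.0 0.0
    endloop
  endfacet
  facet normal -1.0000 0.0000 0.0000
    outer loop
      vertex 0.0 0.0 18.0
      vertex 0.0 23.0 18.0
      vertex 0.0 0.0 0.0
    endloop
  endfacet
  facet normal 1.0000 0.0000 0.0000
    outer loop
      vertex 27.0 0.0 0.0
      vertex 27.0 23.0 0.0
      vertex 27.0 23.0 18.0
    endloop
  endfacet
  facet normal 1.0000 0.0000 0.0000
    outer loop
      vertex 27.0 0.0 0.0
      vertex 27.0 23.0 18.0
      vertex 27.0 0.0 18.0
    endloop
  endfacet
endsolid part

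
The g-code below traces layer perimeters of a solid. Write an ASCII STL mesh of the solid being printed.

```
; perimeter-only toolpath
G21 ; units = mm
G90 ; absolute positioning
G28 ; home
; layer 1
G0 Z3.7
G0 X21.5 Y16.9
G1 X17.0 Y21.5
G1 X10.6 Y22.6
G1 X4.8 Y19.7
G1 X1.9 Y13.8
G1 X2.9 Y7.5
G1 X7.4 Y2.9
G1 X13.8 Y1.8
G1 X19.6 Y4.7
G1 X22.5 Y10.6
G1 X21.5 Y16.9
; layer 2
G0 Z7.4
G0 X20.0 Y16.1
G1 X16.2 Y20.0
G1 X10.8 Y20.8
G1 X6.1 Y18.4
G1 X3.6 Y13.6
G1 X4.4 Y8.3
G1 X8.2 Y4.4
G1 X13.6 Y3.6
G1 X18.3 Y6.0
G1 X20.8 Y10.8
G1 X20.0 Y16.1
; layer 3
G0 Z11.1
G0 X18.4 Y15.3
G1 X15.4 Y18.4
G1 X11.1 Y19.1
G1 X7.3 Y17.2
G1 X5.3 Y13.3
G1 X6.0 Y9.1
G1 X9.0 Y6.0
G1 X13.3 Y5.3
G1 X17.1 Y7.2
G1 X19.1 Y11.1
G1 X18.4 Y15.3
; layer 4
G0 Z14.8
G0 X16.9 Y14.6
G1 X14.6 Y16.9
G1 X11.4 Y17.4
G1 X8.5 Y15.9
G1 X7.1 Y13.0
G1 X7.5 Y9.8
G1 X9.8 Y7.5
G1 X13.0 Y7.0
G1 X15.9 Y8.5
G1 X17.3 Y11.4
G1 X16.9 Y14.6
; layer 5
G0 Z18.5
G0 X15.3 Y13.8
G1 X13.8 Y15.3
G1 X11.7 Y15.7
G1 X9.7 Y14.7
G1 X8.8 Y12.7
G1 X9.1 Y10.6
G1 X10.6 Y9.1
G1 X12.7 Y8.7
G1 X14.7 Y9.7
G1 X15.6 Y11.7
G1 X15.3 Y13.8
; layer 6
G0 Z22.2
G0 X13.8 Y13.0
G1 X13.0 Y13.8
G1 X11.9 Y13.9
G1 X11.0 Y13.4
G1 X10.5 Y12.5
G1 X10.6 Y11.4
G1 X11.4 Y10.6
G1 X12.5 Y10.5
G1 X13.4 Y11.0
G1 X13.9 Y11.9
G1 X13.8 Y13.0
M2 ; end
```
solid part
  facet normal 0.0000 0.0000 -1.0000
    outer loop
      vertex 10.3 24.3 0.0
      vertex 17.8 23.1 0.0
      vertex 23.1 17.7 0.0
    endloop
  endfacet
  facet normal 0.0000 0.0000 -1.0000
    outer loop
      vertex 3.6 20.9 0.0
      vertex 10.3 24.3 0.0
      vertex 23.1 17.7 0.0
    endloop
  endfacet
  facet normal 0.0000 0.0000 -1.0000
    outer loop
      vertex 0.2 14.1 0.0
      vertex 3.6 20.9 0.0
      vertex 23.1 17.7 0.0
    endloop
  endfacet
  facet normal 0.0000 0.0000 -1.0000
    outer loop
      vertex 1.3 6.7 0.0
      vertex 0.2 14.1 0.0
      vertex 23.1 17.7 0.0
    endloop
  endfacet
  facet normal 0.0000 0.0000 -1.0000
    outer loop
      vertex 6.6 1.3 0.0
      vertex 1.3 6.7 0.0
      vertex 23.1 17.7 0.0
    endloop
  endfacet
  facet normal 0.0000 0.0000 -1.0000
    outer loop
      vertex 14.1 0.1 0.0
      vertex 6.6 1.3 0.0
      vertex 23.1 17.7 0.0
    endloop
  endfacet
  facet normal 0.0000 0.0000 -1.0000
    outer loop
      vertex 20.8 3.5 0.0
      vertex 14.1 0.1 0.0
      vertex 23.1 17.7 0.0
    endloop
  endfacet
  facet normal 0.0000 0.0000 -1.0000
    outer loop
      vertex 24.2 10.3 0.0
      vertex 20.8 3.5 0.0
      vertex 23.1 17.7 0.0
    endloop
  endfacet
  facet normal 0.6510 0.6390 0.4097
    outer loop
      vertex 23.1 17.7 0.0
      vertex 17.8 23.1 0.0
      vertex 12.2 12.2 25.9
    endloop
  endfacet
  facet normal 0.1441 0.9006 0.4102
    outer loop
      vertex 17.8 23.1 0.0
      vertex 10.3 24.3 0.0
      vertex 12.2 12.2 25.9
    endloop
  endfacet
  facet normal -0.4127 0.8133 0.4102
    outer loop
      vertex 10.3 24.3 0.0
      vertex 3.6 20.9 0.0
      vertex 12.2 12.2 25.9
    endloop
  endfacet
  facet normal -0.8165 0.4082 0.4082
    outer loop
      vertex 3.6 20.9 0.0
      vertex 0.2 14.1 0.0
      vertex 12.2 12.2 25.9
    endloop
  endfacet
  facet normal -0.9029 -0.1342 0.4085
    outer loop
      vertex 0.2 14.1 0.0
      vertex 1.3 6.7 0.0
      vertex 12.2 12.2 25.9
    endloop
  endfacet
  facet normal -0.6510 -0.6390 0.4097
    outer loop
      vertex 1.3 6.7 0.0
      vertex 6.6 1.3 0.0
      vertex 12.2 12.2 25.9
    endloop
  endfacet
  facet normal -0.1441 -0.9006 0.4102
    outer loop
      vertex 6.6 1.3 0.0
      vertex 14.1 0.1 0.0
      vertex 12.2 12.2 25.9
    endloop
  endfacet
  facet normal 0.4127 -0.8133 0.4102
    outer loop
      vertex 14.1 0.1 0.0
      vertex 20.8 3.5 0.0
      vertex 12.2 12.2 25.9
    endloop
  endfacet
  facet normal 0.8165 -0.4082 0.4082
    outer loop
      vertex 20.8 3.5 0.0
      vertex 24.2 10.3 0.0
      vertex 12.2 12.2 25.9
    endloop
  endfacet
  facet normal 0.9029 0.1342 0.4085
    outer loop
      vertex 24.2 10.3 0.0
      vertex 23.1 17.7 0.0
      vertex 12.2 12.2 25.9
    endloop
  endfacet
endsolid part

The G0 Z moves step by Δz≈3.7 mm. The G1 loops shrink linearly with z, so the solid tapers from its base footprint up to z≈25.9. Closing with a flat bottom cap and the tapered top and triangulating gives 18 facets — a regular 10-sided pyramid, base circumscribed radius ≈ 12.2 mm, apex at z ≈ 25.9 mm.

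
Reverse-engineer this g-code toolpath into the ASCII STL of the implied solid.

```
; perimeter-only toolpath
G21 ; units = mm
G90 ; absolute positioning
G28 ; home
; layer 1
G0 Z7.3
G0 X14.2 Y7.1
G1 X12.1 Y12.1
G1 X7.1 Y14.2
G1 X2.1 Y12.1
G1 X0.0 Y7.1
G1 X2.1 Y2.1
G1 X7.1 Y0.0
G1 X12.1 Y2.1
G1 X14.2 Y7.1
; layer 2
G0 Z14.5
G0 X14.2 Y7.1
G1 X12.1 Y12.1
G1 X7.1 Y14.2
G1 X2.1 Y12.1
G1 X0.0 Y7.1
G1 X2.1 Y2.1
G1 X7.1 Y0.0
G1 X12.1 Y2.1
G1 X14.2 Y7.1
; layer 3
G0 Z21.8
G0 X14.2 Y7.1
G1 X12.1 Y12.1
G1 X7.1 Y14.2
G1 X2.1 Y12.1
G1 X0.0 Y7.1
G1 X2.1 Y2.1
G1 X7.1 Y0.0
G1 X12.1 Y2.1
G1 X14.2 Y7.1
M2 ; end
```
solid part
  facet normal 0.0000 0.0000 -1.0000
    outer loop
      vertex 7.1 14.2 0.0
      vertex 12.1 12.1 0.0
      vertex 14.2 7.1 0.0
    endloop
  endfacet
  facet normal 0.0000 0.0000 -1.0000
    outer loop
      vertex 2.1 12.1 0.0
      vertex 7.1 14.2 0.0
      vertex 14.2 7.1 0.0
    endloop
  endfacet
  facet normal 0.0000 0.0000 -1.0000
    outer loop
      vertex 0.0 7.1 0.0
      vertex 2.1 12.1 0.0
      vertex 14.2 7.1 0.0
    endloop
  endfacet
  facet normal 0.0000 0.0000 -1.0000
    outer loop
      vertex 2.1 2.1 0.0
      vertex 0.0 7.1 0.0
      vertex 14.2 7.1 0.0
    endloop
  endfacet
  facet normal 0.0000 0.0000 -1.0000
    outer loop
      vertex 7.1 0.0 0.0
      vertex 2.1 2.1 0.0
      vertex 14.2 7.1 0.0
    endloop
  endfacet
  facet normal 0.0000 0.0000 -1.0000
    outer loop
      vertex 12.1 2.1 0.0
      vertex 7.1 0.0 0.0
      vertex 14.2 7.1 0.0
    endloop
  endfacet
  facet normal 0.0000 0.0000 1.0000
    outer loop
      vertex 14.2 7.1 21.8
      vertex 12.1 12.1 21.8
      vertex 7.1 14.2 21.8
    endloop
  endfacet
  facet normal 0.0000 0.0000 1.0000
    outer loop
      vertex 14.2 7.1 21.8
      vertex 7.1 14.2 21.8
      vertex 2.1 12.1 21.8
    endloop
  endfacet
  facet normal 0.0000 0.0000 1.0000
    outer loop
      vertex 14.2 7.1 21.8
      vertex 2.1 12.1 21.8
      vertex 0.0 7.1 21.8
    endloop
  endfacet
  facet normal 0.0000 0.0000 1.0000
    outer loop
      vertex 14.2 7.1 21.8
      vertex 0.0 7.1 21.8
      vertex 2.1 2.1 21.8
    endloop
  endfacet
  facet normal 0.0000 0.0000 1.0000
    outer loop
      vertex 14.2 7.1 21.8
      vertex 2.1 2.1 21.8
      vertex 7.1 0.0 21.8
    endloop
  endfacet
  facet normal 0.0000 0.0000 1.0000
    outer loop
      vertex 14.2 7.1 21.8
      vertex 7.1 0.0 21.8
      vertex 12.1 2.1 21.8
    endloop
  endfacet
  facet normal 0.9220 0.3872 0.0000
    outer loop
      vertex 14.2 7.1 0.0
      vertex 12.1 12.1 0.0
      vertex 12.1 12.1 21.8
    endloop
  endfacet
  facet normal 0.9220 0.3872 0.0000
    outer loop
      vertex 14.2 7.1 0.0
      vertex 12.1 12.1 21.8
      vertex 14.2 7.1 21.8
    endloop
  endfacet
  facet normal 0.3872 0.9220 0.0000
    outer loop
      vertex 12.1 12.1 0.0
      vertex 7.1 14.2 0.0
      vertex 7.1 14.2 21.8
    endloop
  endfacet
  facet normal 0.3872 0.9220 0.0000
    outer loop
      vertex 12.1 12.1 0.0
      vertex 7.1 14.2 21.8
      vertex 12.1 12.1 21.8
    endloop
  endfacet
  facet normal -0.3872 0.9220 0.0000
    outer loop
      vertex 7.1 14.2 0.0
      vertex 2.1 12.1 0.0
      vertex 2.1 12.1 21.8
    endloop
  endfacet
  facet normal -0.3872 0.9220 0.0000
    outer loop
      vertex 7.1 14.2 0.0
      vertex 2.1 12.1 21.8
      vertex 7.1 14.2 21.8
    endloop
  endfacet
  facet normal -0.9220 0.3872 0.0000
    outer loop
      vertex 2.1 12.1 0.0
      vertex 0.0 7.1 0.0
      vertex 0.0 7.1 21.8
    endloop
  endfacet
  facet normal -0.9220 0.3872 0.0000
    outer loop
      vertex 2.1 12.1 0.0
      vertex 0.0 7.1 21.8
      vertex 2.1 12.1 21.8
    endloop
  endfacet
  facet normal -0.9220 -0.3872 0.0000
    outer loop
      vertex 0.0 7.1 0.0
      vertex 2.1 2.1 0.0
      vertex 2.1 2.1 21.8
    endloop
  endfacet
  facet normal -0.9220 -0.3872 0.0000
    outer loop
      vertex 0.0 7.1 0.0
      vertex 2.1 2.1 21.8
      vertex 0.0 7.1 21.8
    endloop
  endfacet
  facet normal -0.3872 -0.9220 0.0000
    outer loop
      vertex 2.1 2.1 0.0
      vertex 7.1 0.0 0.0
      vertex 7.1 0.0 21.8
    endloop
  endfacet
  facet normal -0.3872 -0.9220 0.0000
    outer loop
      vertex 2.1 2.1 0.0
      vertex 7.1 0.0 21.8
      vertex 2.1 2.1 21.8
    endloop
  endfacet
  facet normal 0.3872 -0.9220 0.0000
    outer loop
      vertex 7.1 0.0 0.0
      vertex 12.1 2.1 0.0
      vertex 12.1 2.1 21.8
    endloop
  endfacet
  facet normal 0.3872 -0.9220 0.0000
    outer loop
      vertex 7.1 0.0 0.0
      vertex 12.1 2.1 21.8
      vertex 7.1 0.0 21.8
    endloop
  endfacet
  facet normal 0.9220 -0.3872 0.0000
    outer loop
      vertex 12.1 2.1 0.0
      vertex 14.2 7.1 0.0
      vertex 14.2 7.1 21.8
    endloop
  endfacet
  facet normal 0.9220 -0.3872 0.0000
    outer loop
      vertex 12.1 2.1 0.0
      vertex 14.2 7.1 21.8
      vertex 12.1 2.1 21.8
    endloop
  endfacet
endsolid part

The G0 Z moves step by Δz≈7.3 mm. Every layer's G1 loop is the same polygon, so the solid is a straight extrusion of it from z=0 to z≈21.8. Closing with flat bottom and top caps and triangulating gives 28 facets — a regular 8-sided prism (a cylinder approximated with 8 flat sides), circumscribed radius ≈ 7.1 mm, height ≈ 21.8 mm.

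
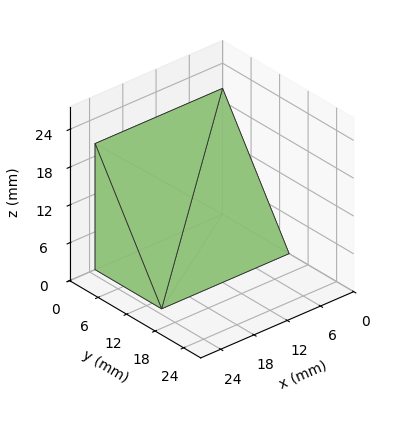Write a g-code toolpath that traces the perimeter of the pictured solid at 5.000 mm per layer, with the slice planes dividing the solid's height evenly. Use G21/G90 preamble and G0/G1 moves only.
Reading the render: the shape is a wedge (ramp): 23 × 14 mm base, rising to 20 mm along the y=0 edge and sloping linearly to z=0 at y=14 (dimensions read to the nearest mm from the axis ticks). For the g-code, the solid's height is divided into equal slices at the stated Δz and each level perimeter traced with G1 moves after a G0 lift.

; perimeter-only toolpath
G21 ; units = mm
G90 ; absolute positioning
G28 ; home
; layer 1
G0 Z5.000
G0 X0.000 Y0.000
G1 X23.000 Y0.000
G1 X23.000 Y10.500
G1 X0.000 Y10.500
G1 X0.000 Y0.000
; layer 2
G0 Z10.000
G0 X0.000 Y0.000
G1 X23.000 Y0.000
G1 X23.000 Y7.000
G1 X0.000 Y7.000
G1 X0.000 Y0.000
; layer 3
G0 Z15.000
G0 X0.000 Y0.000
G1 X23.000 Y0.000
G1 X23.000 Y3.500
G1 X0.000 Y3.500
G1 X0.000 Y0.000
M2 ; end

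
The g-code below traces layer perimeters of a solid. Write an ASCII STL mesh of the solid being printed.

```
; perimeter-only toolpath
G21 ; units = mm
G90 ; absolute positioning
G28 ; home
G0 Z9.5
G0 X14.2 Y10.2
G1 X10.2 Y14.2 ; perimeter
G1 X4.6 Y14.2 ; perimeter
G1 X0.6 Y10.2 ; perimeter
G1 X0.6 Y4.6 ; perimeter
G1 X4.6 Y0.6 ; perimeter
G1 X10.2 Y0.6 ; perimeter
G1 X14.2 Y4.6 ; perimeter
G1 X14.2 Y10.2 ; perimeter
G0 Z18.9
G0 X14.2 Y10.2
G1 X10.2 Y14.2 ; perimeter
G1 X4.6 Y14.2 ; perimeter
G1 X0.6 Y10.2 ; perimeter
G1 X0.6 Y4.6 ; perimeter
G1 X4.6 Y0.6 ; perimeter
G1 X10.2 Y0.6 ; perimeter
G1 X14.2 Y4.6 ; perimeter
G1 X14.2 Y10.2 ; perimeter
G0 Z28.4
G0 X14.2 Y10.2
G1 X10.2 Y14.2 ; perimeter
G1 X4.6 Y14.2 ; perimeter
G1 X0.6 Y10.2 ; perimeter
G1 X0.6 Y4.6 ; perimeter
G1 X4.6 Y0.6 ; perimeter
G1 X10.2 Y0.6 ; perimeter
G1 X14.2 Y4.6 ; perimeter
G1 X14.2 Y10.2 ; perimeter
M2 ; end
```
solid part
  facet normal 0.0000 0.0000 -1.0000
    outer loop
      vertex 4.6 14.2 0.0
      vertex 10.2 14.2 0.0
      vertex 14.2 10.2 0.0
    endloop
  endfacet
  facet normal 0.0000 0.0000 -1.0000
    outer loop
      vertex 0.6 10.2 0.0
      vertex 4.6 14.2 0.0
      vertex 14.2 10.2 0.0
    endloop
  endfacet
  facet normal 0.0000 0.0000 -1.0000
    outer loop
      vertex 0.6 4.6 0.0
      vertex 0.6 10.2 0.0
      vertex 14.2 10.2 0.0
    endloop
  endfacet
  facet normal 0.0000 0.0000 -1.0000
    outer loop
      vertex 4.6 0.6 0.0
      vertex 0.6 4.6 0.0
      vertex 14.2 10.2 0.0
    endloop
  endfacet
  facet normal 0.0000 0.0000 -1.0000
    outer loop
      vertex 10.2 0.6 0.0
      vertex 4.6 0.6 0.0
      vertex 14.2 10.2 0.0
    endloop
  endfacet
  facet normal 0.0000 0.0000 -1.0000
    outer loop
      vertex 14.2 4.6 0.0
      vertex 10.2 0.6 0.0
      vertex 14.2 10.2 0.0
    endloop
  endfacet
  facet normal 0.0000 0.0000 1.0000
    outer loop
      vertex 14.2 10.2 28.4
      vertex 10.2 14.2 28.4
      vertex 4.6 14.2 28.4
    endloop
  endfacet
  facet normal 0.0000 0.0000 1.0000
    outer loop
      vertex 14.2 10.2 28.4
      vertex 4.6 14.2 28.4
      vertex 0.6 10.2 28.4
    endloop
  endfacet
  facet normal 0.0000 0.0000 1.0000
    outer loop
      vertex 14.2 10.2 28.4
      vertex 0.6 10.2 28.4
      vertex 0.6 4.6 28.4
    endloop
  endfacet
  facet normal 0.0000 0.0000 1.0000
    outer loop
      vertex 14.2 10.2 28.4
      vertex 0.6 4.6 28.4
      vertex 4.6 0.6 28.4
    endloop
  endfacet
  facet normal 0.0000 0.0000 1.0000
    outer loop
      vertex 14.2 10.2 28.4
      vertex 4.6 0.6 28.4
      vertex 10.2 0.6 28.4
    endloop
  endfacet
  facet normal 0.0000 0.0000 1.0000
    outer loop
      vertex 14.2 10.2 28.4
      vertex 10.2 0.6 28.4
      vertex 14.2 4.6 28.4
    endloop
  endfacet
  facet normal 0.7071 0.7071 0.0000
    outer loop
      vertex 14.2 10.2 0.0
      vertex 10.2 14.2 0.0
      vertex 10.2 14.2 28.4
    endloop
  endfacet
  facet normal 0.7071 0.7071 0.0000
    outer loop
      vertex 14.2 10.2 0.0
      vertex 10.2 14.2 28.4
      vertex 14.2 10.2 28.4
    endloop
  endfacet
  facet normal 0.0000 1.0000 0.0000
    outer loop
      vertex 10.2 14.2 0.0
      vertex 4.6 14.2 0.0
      vertex 4.6 14.2 28.4
    endloop
  endfacet
  facet normal 0.0000 1.0000 0.0000
    outer loop
      vertex 10.2 14.2 0.0
      vertex 4.6 14.2 28.4
      vertex 10.2 14.2 28.4
    endloop
  endfacet
  facet normal -0.7071 0.7071 0.0000
    outer loop
      vertex 4.6 14.2 0.0
      vertex 0.6 10.2 0.0
      vertex 0.6 10.2 28.4
    endloop
  endfacet
  facet normal -0.7071 0.7071 0.0000
    outer loop
      vertex 4.6 14.2 0.0
      vertex 0.6 10.2 28.4
      vertex 4.6 14.2 28.4
    endloop
  endfacet
  facet normal -1.0000 0.0000 0.0000
    outer loop
      vertex 0.6 10.2 0.0
      vertex 0.6 4.6 0.0
      vertex 0.6 4.6 28.4
    endloop
  endfacet
  facet normal -1.0000 0.0000 0.0000
    outer loop
      vertex 0.6 10.2 0.0
      vertex 0.6 4.6 28.4
      vertex 0.6 10.2 28.4
    endloop
  endfacet
  facet normal -0.7071 -0.7071 0.0000
    outer loop
      vertex 0.6 4.6 0.0
      vertex 4.6 0.6 0.0
      vertex 4.6 0.6 28.4
    endloop
  endfacet
  facet normal -0.7071 -0.7071 0.0000
    outer loop
      vertex 0.6 4.6 0.0
      vertex 4.6 0.6 28.4
      vertex 0.6 4.6 28.4
    endloop
  endfacet
  facet normal 0.0000 -1.0000 0.0000
    outer loop
      vertex 4.6 0.6 0.0
      vertex 10.2 0.6 0.0
      vertex 10.2 0.6 28.4
    endloop
  endfacet
  facet normal 0.0000 -1.0000 0.0000
    outer loop
      vertex 4.6 0.6 0.0
      vertex 10.2 0.6 28.4
      vertex 4.6 0.6 28.4
    endloop
  endfacet
  facet normal 0.7071 -0.7071 0.0000
    outer loop
      vertex 10.2 0.6 0.0
      vertex 14.2 4.6 0.0
      vertex 14.2 4.6 28.4
    endloop
  endfacet
  facet normal 0.7071 -0.7071 0.0000
    outer loop
      vertex 10.2 0.6 0.0
      vertex 14.2 4.6 28.4
      vertex 10.2 0.6 28.4
    endloop
  endfacet
  facet normal 1.0000 0.0000 0.0000
    outer loop
      vertex 14.2 4.6 0.0
      vertex 14.2 10.2 0.0
      vertex 14.2 10.2 28.4
    endloop
  endfacet
  facet normal 1.0000 0.0000 0.0000
    outer loop
      vertex 14.2 4.6 0.0
      vertex 14.2 10.2 28.4
      vertex 14.2 4.6 28.4
    endloop
  endfacet
endsolid part

The G0 Z moves step by Δz≈9.5 mm. Every layer's G1 loop is the same polygon, so the solid is a straight extrusion of it from z=0 to z≈28.4. Closing with flat bottom and top caps and triangulating gives 28 facets — a regular 8-sided prism (a cylinder approximated with 8 flat sides), circumscribed radius ≈ 7.4 mm, height ≈ 28.4 mm.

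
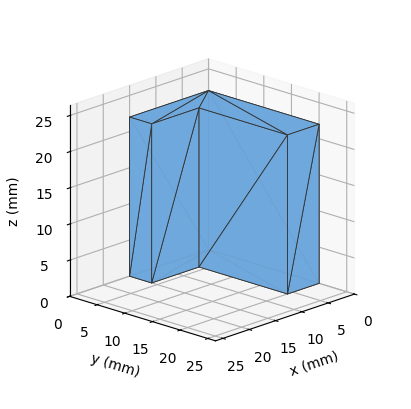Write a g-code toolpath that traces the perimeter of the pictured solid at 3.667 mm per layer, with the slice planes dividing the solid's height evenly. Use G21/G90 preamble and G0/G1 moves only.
Reading the render: the shape is an L-shaped prism: outer 15 × 20 mm, arm thicknesses ≈ 4 mm (horizontal) and 6 mm (vertical), extruded 22 mm in z (dimensions read to the nearest mm from the axis ticks). For the g-code, the solid's height is divided into equal slices at the stated Δz and each level perimeter traced with G1 moves after a G0 lift.

; perimeter-only toolpath
G21 ; units = mm
G90 ; absolute positioning
G28 ; home
; layer 1
G0 Z3.667
G0 X0.000 Y0.000
G1 X15.000 Y0.000
G1 X15.000 Y4.000
G1 X6.000 Y4.000
G1 X6.000 Y20.000
G1 X0.000 Y20.000
G1 X0.000 Y0.000
; layer 2
G0 Z7.333
G0 X0.000 Y0.000
G1 X15.000 Y0.000
G1 X15.000 Y4.000
G1 X6.000 Y4.000
G1 X6.000 Y20.000
G1 X0.000 Y20.000
G1 X0.000 Y0.000
; layer 3
G0 Z11.000
G0 X0.000 Y0.000
G1 X15.000 Y0.000
G1 X15.000 Y4.000
G1 X6.000 Y4.000
G1 X6.000 Y20.000
G1 X0.000 Y20.000
G1 X0.000 Y0.000
; layer 4
G0 Z14.667
G0 X0.000 Y0.000
G1 X15.000 Y0.000
G1 X15.000 Y4.000
G1 X6.000 Y4.000
G1 X6.000 Y20.000
G1 X0.000 Y20.000
G1 X0.000 Y0.000
; layer 5
G0 Z18.333
G0 X0.000 Y0.000
G1 X15.000 Y0.000
G1 X15.000 Y4.000
G1 X6.000 Y4.000
G1 X6.000 Y20.000
G1 X0.000 Y20.000
G1 X0.000 Y0.000
; layer 6
G0 Z22.000
G0 X0.000 Y0.000
G1 X15.000 Y0.000
G1 X15.000 Y4.000
G1 X6.000 Y4.000
G1 X6.000 Y20.000
G1 X0.000 Y20.000
G1 X0.000 Y0.000
M2 ; end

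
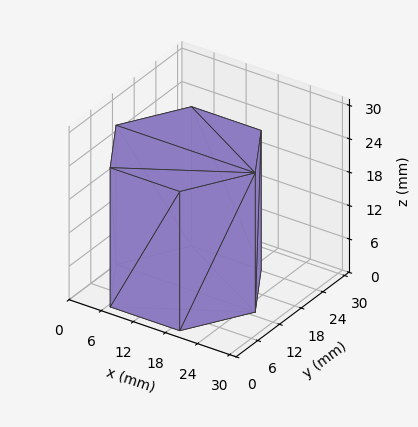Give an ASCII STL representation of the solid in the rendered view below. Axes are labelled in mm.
Reading the render: the shape is a regular 6-sided prism (a cylinder approximated with 6 flat sides), circumscribed radius ≈ 13 mm, height ≈ 25 mm (dimensions read to the nearest mm from the axis ticks). For the STL, each face is triangulated and given an outward normal.

solid part
  facet normal 0.0000 0.0000 -1.0000
    outer loop
      vertex 6.500 24.258 0.000
      vertex 19.500 24.258 0.000
      vertex 26.000 13.000 0.000
    endloop
  endfacet
  facet normal 0.0000 0.0000 -1.0000
    outer loop
      vertex 0.000 13.000 0.000
      vertex 6.500 24.258 0.000
      vertex 26.000 13.000 0.000
    endloop
  endfacet
  facet normal 0.0000 0.0000 -1.0000
    outer loop
      vertex 6.500 1.742 0.000
      vertex 0.000 13.000 0.000
      vertex 26.000 13.000 0.000
    endloop
  endfacet
  facet normal 0.0000 0.0000 -1.0000
    outer loop
      vertex 19.500 1.742 0.000
      vertex 6.500 1.742 0.000
      vertex 26.000 13.000 0.000
    endloop
  endfacet
  facet normal 0.0000 0.0000 1.0000
    outer loop
      vertex 26.000 13.000 25.000
      vertex 19.500 24.258 25.000
      vertex 6.500 24.258 25.000
    endloop
  endfacet
  facet normal 0.0000 0.0000 1.0000
    outer loop
      vertex 26.000 13.000 25.000
      vertex 6.500 24.258 25.000
      vertex 0.000 13.000 25.000
    endloop
  endfacet
  facet normal 0.0000 0.0000 1.0000
    outer loop
      vertex 26.000 13.000 25.000
      vertex 0.000 13.000 25.000
      vertex 6.500 1.742 25.000
    endloop
  endfacet
  facet normal 0.0000 0.0000 1.0000
    outer loop
      vertex 26.000 13.000 25.000
      vertex 6.500 1.742 25.000
      vertex 19.500 1.742 25.000
    endloop
  endfacet
  facet normal 0.8660 0.5000 0.0000
    outer loop
      vertex 26.000 13.000 0.000
      vertex 19.500 24.258 0.000
      vertex 19.500 24.258 25.000
    endloop
  endfacet
  facet normal 0.8660 0.5000 0.0000
    outer loop
      vertex 26.000 13.000 0.000
      vertex 19.500 24.258 25.000
      vertex 26.000 13.000 25.000
    endloop
  endfacet
  facet normal 0.0000 1.0000 0.0000
    outer loop
      vertex 19.500 24.258 0.000
      vertex 6.500 24.258 0.000
      vertex 6.500 24.258 25.000
    endloop
  endfacet
  facet normal 0.0000 1.0000 0.0000
    outer loop
      vertex 19.500 24.258 0.000
      vertex 6.500 24.258 25.000
      vertex 19.500 24.258 25.000
    endloop
  endfacet
  facet normal -0.8660 0.5000 0.0000
    outer loop
      vertex 6.500 24.258 0.000
      vertex 0.000 13.000 0.000
      vertex 0.000 13.000 25.000
    endloop
  endfacet
  facet normal -0.8660 0.5000 0.0000
    outer loop
      vertex 6.500 24.258 0.000
      vertex 0.000 13.000 25.000
      vertex 6.500 24.258 25.000
    endloop
  endfacet
  facet normal -0.8660 -0.5000 0.0000
    outer loop
      vertex 0.000 13.000 0.000
      vertex 6.500 1.742 0.000
      vertex 6.500 1.742 25.000
    endloop
  endfacet
  facet normal -0.8660 -0.5000 0.0000
    outer loop
      vertex 0.000 13.000 0.000
      vertex 6.500 1.742 25.000
      vertex 0.000 13.000 25.000
    endloop
  endfacet
  facet normal 0.0000 -1.0000 0.0000
    outer loop
      vertex 6.500 1.742 0.000
      vertex 19.500 1.742 0.000
      vertex 19.500 1.742 25.000
    endloop
  endfacet
  facet normal 0.0000 -1.0000 0.0000
    outer loop
      vertex 6.500 1.742 0.000
      vertex 19.500 1.742 25.000
      vertex 6.500 1.742 25.000
    endloop
  endfacet
  facet normal 0.8660 -0.5000 0.0000
    outer loop
      vertex 19.500 1.742 0.000
      vertex 26.000 13.000 0.000
      vertex 26.000 13.000 25.000
    endloop
  endfacet
  facet normal 0.8660 -0.5000 0.0000
    outer loop
      vertex 19.500 1.742 0.000
      vertex 26.000 13.000 25.000
      vertex 19.500 1.742 25.000
    endloop
  endfacet
endsolid part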